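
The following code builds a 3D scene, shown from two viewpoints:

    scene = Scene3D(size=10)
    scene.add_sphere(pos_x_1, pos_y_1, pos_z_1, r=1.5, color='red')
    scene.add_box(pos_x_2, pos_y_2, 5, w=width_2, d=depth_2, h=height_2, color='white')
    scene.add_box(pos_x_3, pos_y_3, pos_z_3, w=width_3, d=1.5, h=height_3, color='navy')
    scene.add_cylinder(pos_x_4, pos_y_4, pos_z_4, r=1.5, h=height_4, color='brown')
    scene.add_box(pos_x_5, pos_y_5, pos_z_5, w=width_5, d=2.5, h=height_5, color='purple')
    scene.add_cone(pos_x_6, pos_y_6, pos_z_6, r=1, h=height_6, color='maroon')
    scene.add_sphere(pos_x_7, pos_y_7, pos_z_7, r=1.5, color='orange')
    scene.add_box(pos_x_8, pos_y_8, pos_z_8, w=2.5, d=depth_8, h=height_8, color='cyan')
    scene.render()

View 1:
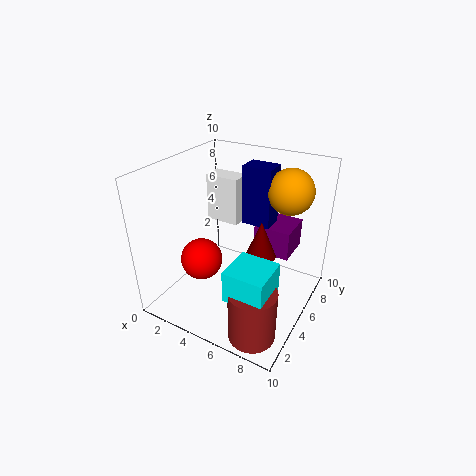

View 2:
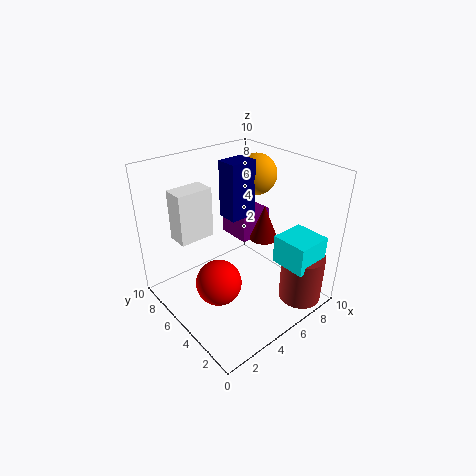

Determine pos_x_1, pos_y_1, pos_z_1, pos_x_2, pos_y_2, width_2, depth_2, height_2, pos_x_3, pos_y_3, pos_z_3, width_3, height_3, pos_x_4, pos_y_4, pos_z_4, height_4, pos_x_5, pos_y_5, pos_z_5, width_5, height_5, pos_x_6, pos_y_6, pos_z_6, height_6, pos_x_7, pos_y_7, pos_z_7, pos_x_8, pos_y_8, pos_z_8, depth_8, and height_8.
pos_x_1 = 2.5; pos_y_1 = 4; pos_z_1 = 3; pos_x_2 = 1.5; pos_y_2 = 6.5; width_2 = 2.5; depth_2 = 1.5; height_2 = 3.5; pos_x_3 = 5; pos_y_3 = 5.5; pos_z_3 = 6; width_3 = 2; height_3 = 4; pos_x_4 = 8; pos_y_4 = 1.5; pos_z_4 = 0.5; height_4 = 3.5; pos_x_5 = 6; pos_y_5 = 5.5; pos_z_5 = 4; width_5 = 2.5; height_5 = 2; pos_x_6 = 7; pos_y_6 = 4.5; pos_z_6 = 4.5; height_6 = 2.5; pos_x_7 = 8; pos_y_7 = 6.5; pos_z_7 = 8.5; pos_x_8 = 6.5; pos_y_8 = 0.5; pos_z_8 = 3.5; depth_8 = 2.5; height_8 = 2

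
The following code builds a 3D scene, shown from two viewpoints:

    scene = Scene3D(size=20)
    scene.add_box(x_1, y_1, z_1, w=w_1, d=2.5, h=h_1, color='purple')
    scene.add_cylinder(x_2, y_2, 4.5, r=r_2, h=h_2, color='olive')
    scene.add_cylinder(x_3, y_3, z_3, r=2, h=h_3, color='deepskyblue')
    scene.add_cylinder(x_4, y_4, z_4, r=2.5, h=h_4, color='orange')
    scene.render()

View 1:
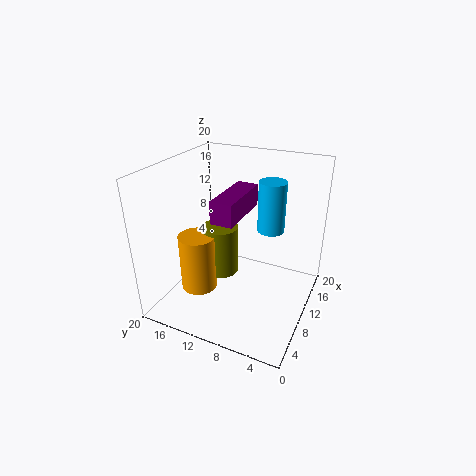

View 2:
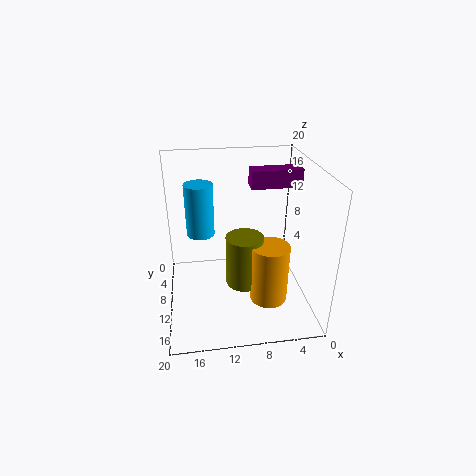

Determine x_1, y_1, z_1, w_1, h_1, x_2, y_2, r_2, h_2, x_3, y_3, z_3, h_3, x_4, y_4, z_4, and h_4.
x_1 = 1; y_1 = 6.5; z_1 = 16.5; w_1 = 7; h_1 = 2.5; x_2 = 9.5; y_2 = 12.5; r_2 = 2.5; h_2 = 7; x_3 = 15; y_3 = 7; z_3 = 9.5; h_3 = 7.5; x_4 = 6.5; y_4 = 14.5; z_4 = 3; h_4 = 8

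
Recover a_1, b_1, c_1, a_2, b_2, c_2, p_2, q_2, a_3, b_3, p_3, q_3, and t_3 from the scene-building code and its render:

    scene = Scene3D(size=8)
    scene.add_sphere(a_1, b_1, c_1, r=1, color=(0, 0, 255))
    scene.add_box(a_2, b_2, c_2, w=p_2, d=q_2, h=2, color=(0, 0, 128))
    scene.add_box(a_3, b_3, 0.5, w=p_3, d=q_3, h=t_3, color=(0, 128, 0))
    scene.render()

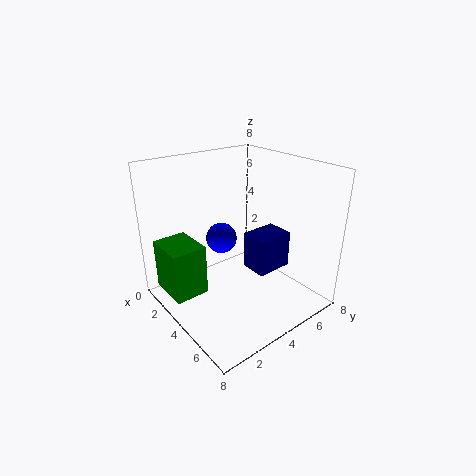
a_1 = 1, b_1 = 5, c_1 = 2.5, a_2 = 4.5, b_2 = 4, c_2 = 2.5, p_2 = 1.5, q_2 = 2, a_3 = 0.5, b_3 = 0.5, p_3 = 2.5, q_3 = 2, t_3 = 3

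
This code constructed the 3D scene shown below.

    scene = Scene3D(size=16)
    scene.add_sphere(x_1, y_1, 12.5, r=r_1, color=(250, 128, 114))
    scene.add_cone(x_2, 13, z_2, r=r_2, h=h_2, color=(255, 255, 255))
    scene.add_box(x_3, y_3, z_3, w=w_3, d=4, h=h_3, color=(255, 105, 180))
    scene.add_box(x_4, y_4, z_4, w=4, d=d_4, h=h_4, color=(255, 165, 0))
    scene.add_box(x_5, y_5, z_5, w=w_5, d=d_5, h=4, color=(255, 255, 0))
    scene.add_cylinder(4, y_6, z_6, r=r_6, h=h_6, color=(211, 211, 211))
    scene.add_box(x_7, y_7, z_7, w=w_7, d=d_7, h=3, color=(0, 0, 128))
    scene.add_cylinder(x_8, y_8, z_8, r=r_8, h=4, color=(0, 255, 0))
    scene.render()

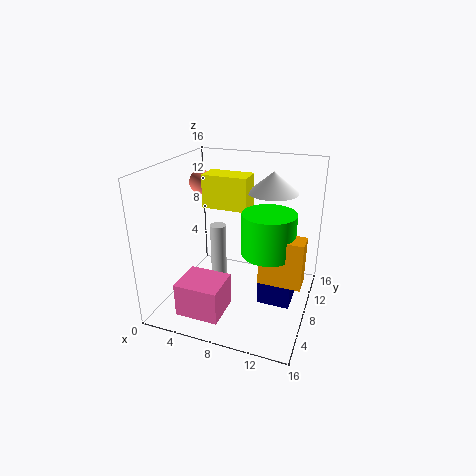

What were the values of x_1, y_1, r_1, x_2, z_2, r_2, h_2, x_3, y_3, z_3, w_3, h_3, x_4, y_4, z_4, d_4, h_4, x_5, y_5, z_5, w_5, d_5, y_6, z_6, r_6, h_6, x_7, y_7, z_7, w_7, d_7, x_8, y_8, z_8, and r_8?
x_1 = 1.5; y_1 = 12.5; r_1 = 1.5; x_2 = 10.5; z_2 = 12; r_2 = 3; h_2 = 2.5; x_3 = 4; y_3 = 0.5; z_3 = 2; w_3 = 4.5; h_3 = 3.5; x_4 = 12; y_4 = 2.5; z_4 = 6.5; d_4 = 2; h_4 = 4.5; x_5 = 2.5; y_5 = 10.5; z_5 = 10; w_5 = 5.5; d_5 = 3; y_6 = 11.5; z_6 = 0.5; r_6 = 1; h_6 = 7; x_7 = 11; y_7 = 6; z_7 = 1.5; w_7 = 3.5; d_7 = 4.5; x_8 = 12.5; y_8 = 4; z_8 = 9; r_8 = 2.5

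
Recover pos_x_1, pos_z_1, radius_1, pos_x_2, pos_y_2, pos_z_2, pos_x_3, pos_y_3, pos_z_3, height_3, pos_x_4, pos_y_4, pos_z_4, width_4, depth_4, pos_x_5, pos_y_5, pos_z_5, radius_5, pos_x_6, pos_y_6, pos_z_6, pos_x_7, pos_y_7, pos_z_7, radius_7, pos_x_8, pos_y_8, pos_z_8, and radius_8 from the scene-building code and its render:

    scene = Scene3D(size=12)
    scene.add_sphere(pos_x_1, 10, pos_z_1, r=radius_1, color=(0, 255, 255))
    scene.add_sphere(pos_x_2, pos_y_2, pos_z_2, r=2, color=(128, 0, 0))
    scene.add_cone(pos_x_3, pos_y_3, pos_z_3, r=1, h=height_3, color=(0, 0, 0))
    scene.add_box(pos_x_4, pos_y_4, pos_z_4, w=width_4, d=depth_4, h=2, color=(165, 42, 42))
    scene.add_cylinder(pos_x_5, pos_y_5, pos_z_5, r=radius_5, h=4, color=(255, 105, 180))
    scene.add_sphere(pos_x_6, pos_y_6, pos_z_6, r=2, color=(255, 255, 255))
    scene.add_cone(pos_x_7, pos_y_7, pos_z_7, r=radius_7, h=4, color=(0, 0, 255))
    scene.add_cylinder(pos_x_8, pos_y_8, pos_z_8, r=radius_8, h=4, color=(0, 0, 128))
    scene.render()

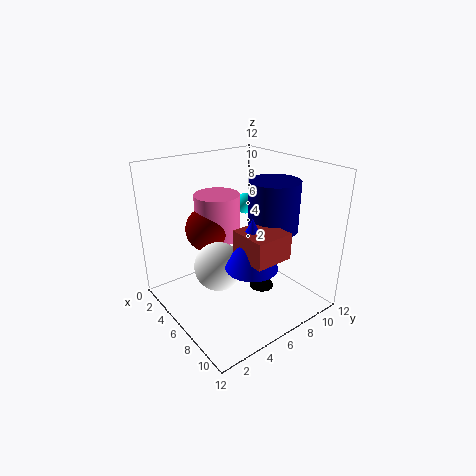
pos_x_1 = 2
pos_z_1 = 7
radius_1 = 1
pos_x_2 = 3
pos_y_2 = 5
pos_z_2 = 6
pos_x_3 = 8
pos_y_3 = 7
pos_z_3 = 2
height_3 = 2
pos_x_4 = 8
pos_y_4 = 4
pos_z_4 = 6
width_4 = 3
depth_4 = 3
pos_x_5 = 3
pos_y_5 = 6
pos_z_5 = 5
radius_5 = 2
pos_x_6 = 6
pos_y_6 = 4
pos_z_6 = 4
pos_x_7 = 9
pos_y_7 = 5
pos_z_7 = 5
radius_7 = 2
pos_x_8 = 8
pos_y_8 = 8
pos_z_8 = 7
radius_8 = 2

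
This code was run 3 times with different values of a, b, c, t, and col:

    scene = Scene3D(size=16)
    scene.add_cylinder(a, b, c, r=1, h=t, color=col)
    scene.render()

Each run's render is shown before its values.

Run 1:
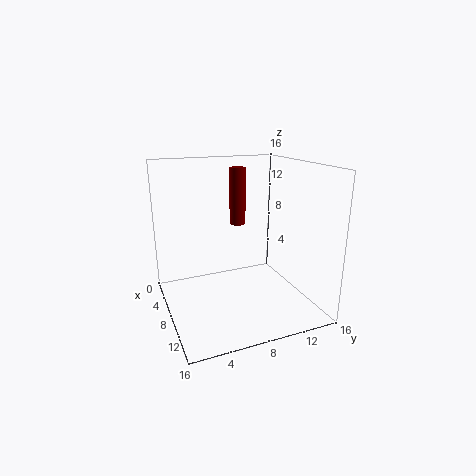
a = 3
b = 10
c = 8
t = 7
col = 'maroon'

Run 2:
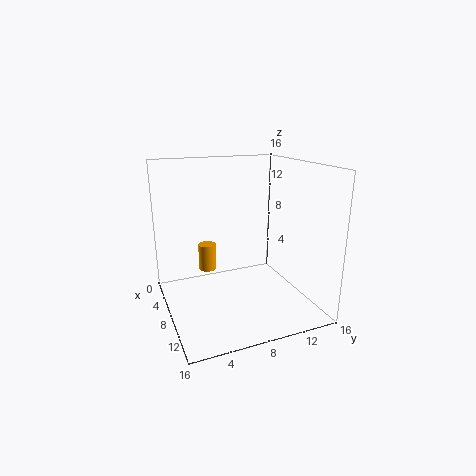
a = 6
b = 5
c = 4
t = 3
col = 'orange'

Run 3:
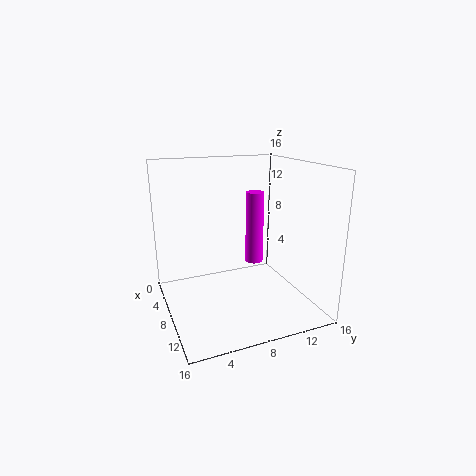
a = 8
b = 10
c = 5
t = 8
col = 'magenta'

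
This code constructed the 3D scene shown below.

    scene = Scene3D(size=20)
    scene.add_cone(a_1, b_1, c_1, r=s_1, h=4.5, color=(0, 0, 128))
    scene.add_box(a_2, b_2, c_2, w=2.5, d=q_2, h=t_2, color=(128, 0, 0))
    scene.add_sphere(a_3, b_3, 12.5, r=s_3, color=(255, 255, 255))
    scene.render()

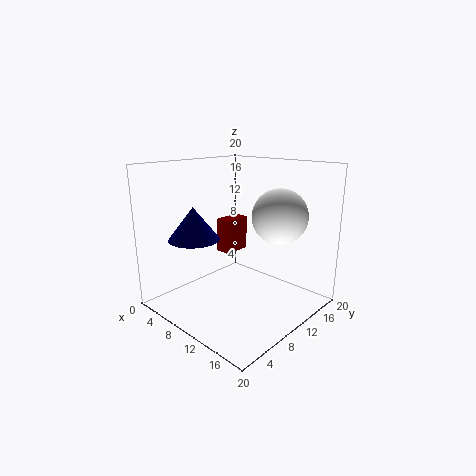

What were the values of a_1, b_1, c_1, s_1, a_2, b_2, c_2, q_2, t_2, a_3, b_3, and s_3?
a_1 = 6, b_1 = 5.5, c_1 = 10, s_1 = 3.5, a_2 = 2, b_2 = 13.5, c_2 = 5, q_2 = 4.5, t_2 = 5.5, a_3 = 13, b_3 = 15.5, s_3 = 4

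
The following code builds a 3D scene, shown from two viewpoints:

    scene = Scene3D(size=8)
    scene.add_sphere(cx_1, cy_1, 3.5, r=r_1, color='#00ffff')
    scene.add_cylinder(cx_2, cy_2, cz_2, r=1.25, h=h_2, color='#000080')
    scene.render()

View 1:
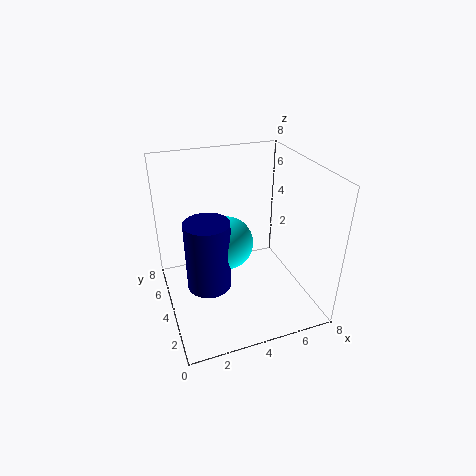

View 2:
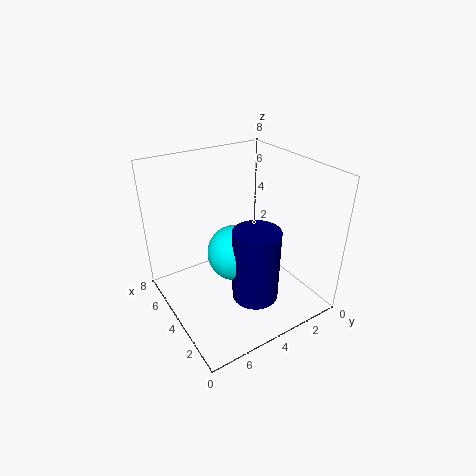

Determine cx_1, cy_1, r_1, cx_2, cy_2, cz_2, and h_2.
cx_1 = 3.5, cy_1 = 4.5, r_1 = 1.5, cx_2 = 2.25, cy_2 = 4, cz_2 = 1.25, h_2 = 4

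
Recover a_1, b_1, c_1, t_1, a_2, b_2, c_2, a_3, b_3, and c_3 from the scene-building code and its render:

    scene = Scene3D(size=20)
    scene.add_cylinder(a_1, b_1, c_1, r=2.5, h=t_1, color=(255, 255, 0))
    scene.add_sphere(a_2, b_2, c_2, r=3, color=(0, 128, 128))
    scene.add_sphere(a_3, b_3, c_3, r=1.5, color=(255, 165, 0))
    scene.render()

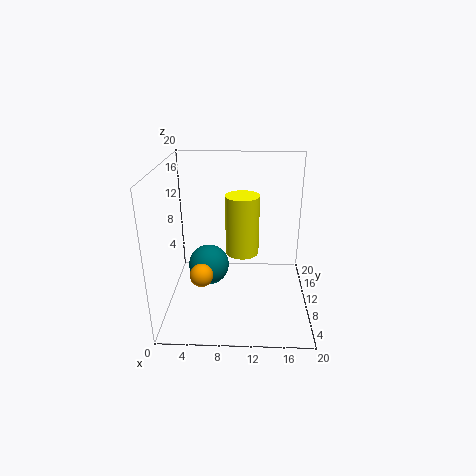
a_1 = 10.5; b_1 = 13.5; c_1 = 6; t_1 = 9; a_2 = 5.5; b_2 = 12; c_2 = 4.5; a_3 = 5.5; b_3 = 5; c_3 = 7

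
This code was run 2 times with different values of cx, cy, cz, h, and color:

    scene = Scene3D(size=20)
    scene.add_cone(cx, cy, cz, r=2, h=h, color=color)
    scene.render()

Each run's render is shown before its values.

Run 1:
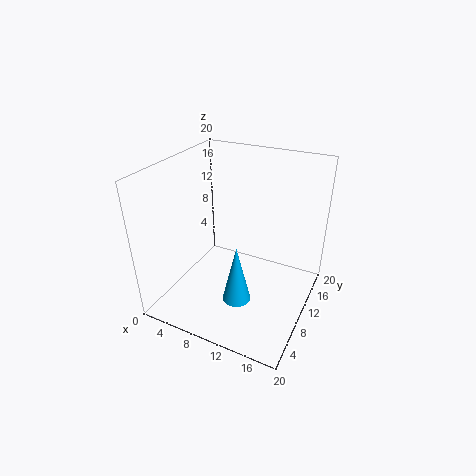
cx = 11, cy = 7.5, cz = 1.5, h = 8.5, color = 'deepskyblue'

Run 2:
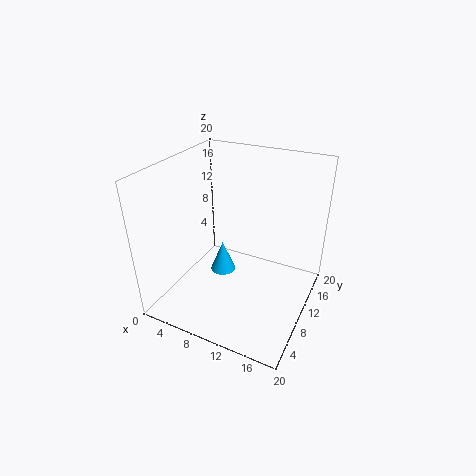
cx = 5.5, cy = 13.5, cz = 1, h = 5, color = 'deepskyblue'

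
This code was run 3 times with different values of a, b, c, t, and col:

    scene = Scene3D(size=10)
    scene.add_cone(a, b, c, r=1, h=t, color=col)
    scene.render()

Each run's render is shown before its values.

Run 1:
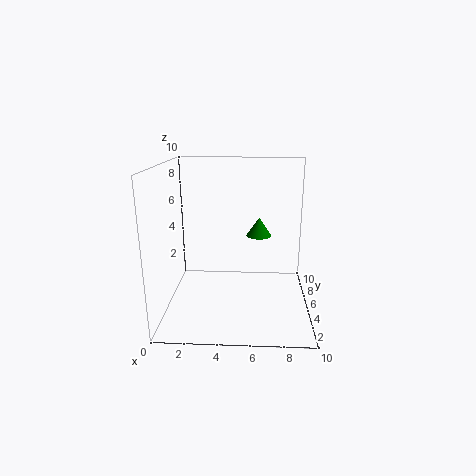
a = 6.5
b = 8.5
c = 4
t = 1.5
col = 'green'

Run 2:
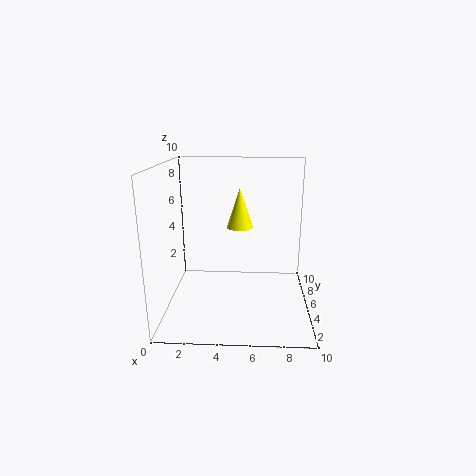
a = 5
b = 7.5
c = 5
t = 3
col = 'yellow'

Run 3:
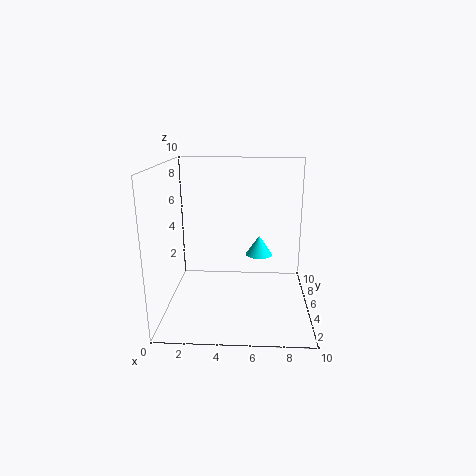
a = 6.5
b = 7
c = 3
t = 1.5
col = 'cyan'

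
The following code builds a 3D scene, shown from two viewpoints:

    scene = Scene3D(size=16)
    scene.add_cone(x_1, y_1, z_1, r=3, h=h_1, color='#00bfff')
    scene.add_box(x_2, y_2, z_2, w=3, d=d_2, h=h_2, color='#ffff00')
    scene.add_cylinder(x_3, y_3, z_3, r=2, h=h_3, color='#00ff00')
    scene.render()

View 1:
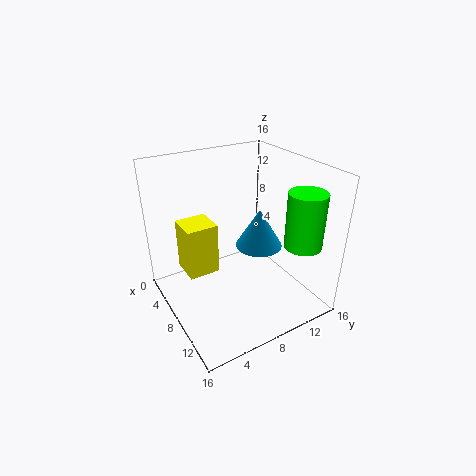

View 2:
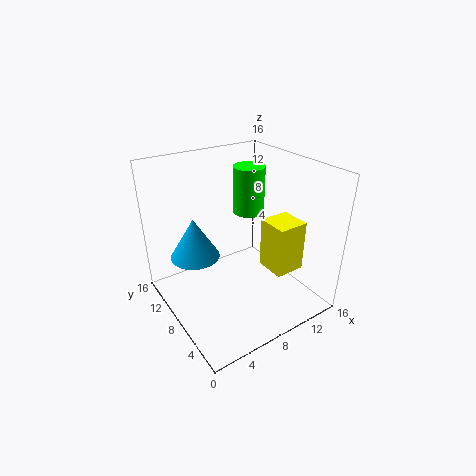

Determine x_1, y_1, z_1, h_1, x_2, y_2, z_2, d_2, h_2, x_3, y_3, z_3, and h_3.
x_1 = 5
y_1 = 13
z_1 = 4
h_1 = 5
x_2 = 8
y_2 = 1
z_2 = 7
d_2 = 3
h_2 = 5
x_3 = 13
y_3 = 13
z_3 = 8
h_3 = 6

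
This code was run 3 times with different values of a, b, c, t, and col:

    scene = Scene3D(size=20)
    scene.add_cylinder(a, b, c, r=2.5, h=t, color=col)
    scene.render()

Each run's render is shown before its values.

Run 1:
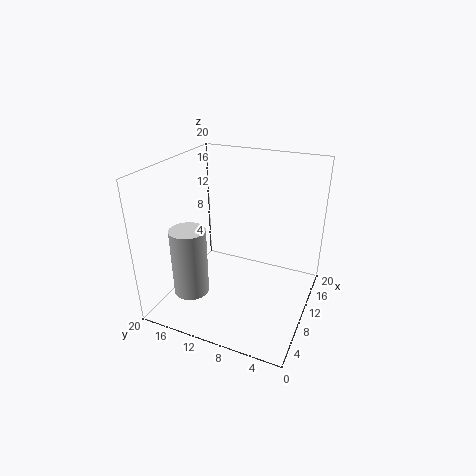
a = 6.25; b = 15.75; c = 2; t = 9.75; col = 'lightgray'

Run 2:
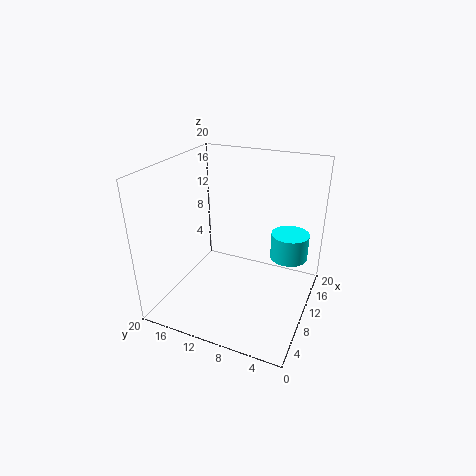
a = 11.25; b = 3; c = 8; t = 3.5; col = 'cyan'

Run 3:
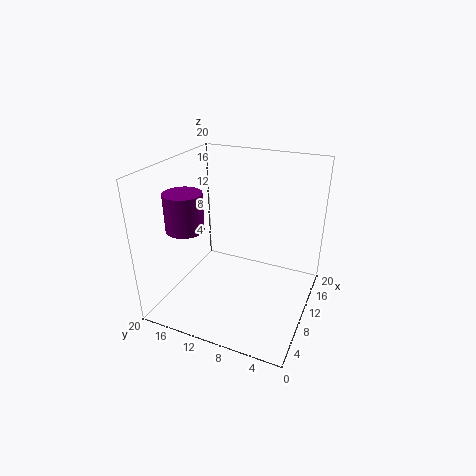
a = 5.5; b = 15.5; c = 12.25; t = 5; col = 'purple'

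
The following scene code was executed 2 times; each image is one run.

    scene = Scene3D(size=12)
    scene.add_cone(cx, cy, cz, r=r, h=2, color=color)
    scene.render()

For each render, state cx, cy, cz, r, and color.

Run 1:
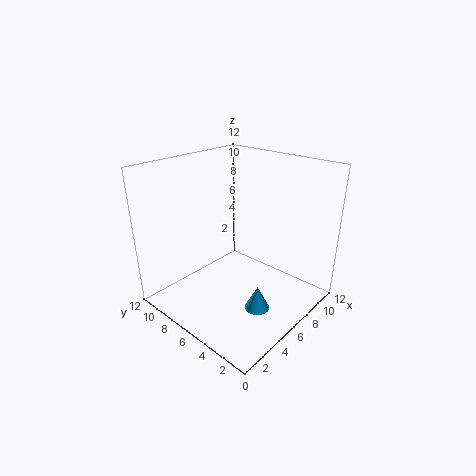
cx = 5; cy = 3; cz = 1; r = 1; color = 'deepskyblue'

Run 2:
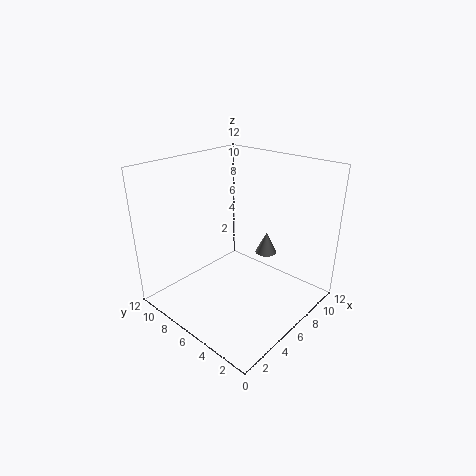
cx = 10; cy = 6; cz = 3; r = 1; color = 'gray'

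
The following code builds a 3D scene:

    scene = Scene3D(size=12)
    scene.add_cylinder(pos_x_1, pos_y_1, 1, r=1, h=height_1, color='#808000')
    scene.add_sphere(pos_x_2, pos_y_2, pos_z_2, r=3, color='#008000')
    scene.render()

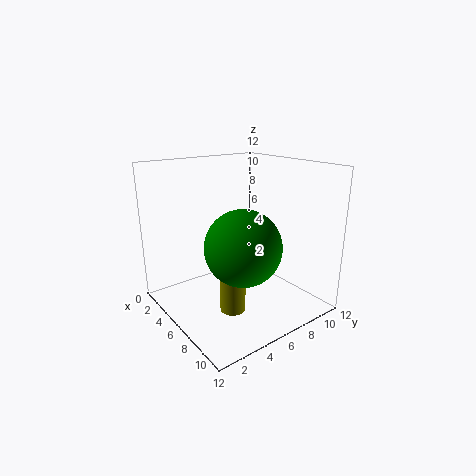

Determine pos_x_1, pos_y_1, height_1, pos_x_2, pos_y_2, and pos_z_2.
pos_x_1 = 8
pos_y_1 = 4
height_1 = 5
pos_x_2 = 8
pos_y_2 = 5
pos_z_2 = 6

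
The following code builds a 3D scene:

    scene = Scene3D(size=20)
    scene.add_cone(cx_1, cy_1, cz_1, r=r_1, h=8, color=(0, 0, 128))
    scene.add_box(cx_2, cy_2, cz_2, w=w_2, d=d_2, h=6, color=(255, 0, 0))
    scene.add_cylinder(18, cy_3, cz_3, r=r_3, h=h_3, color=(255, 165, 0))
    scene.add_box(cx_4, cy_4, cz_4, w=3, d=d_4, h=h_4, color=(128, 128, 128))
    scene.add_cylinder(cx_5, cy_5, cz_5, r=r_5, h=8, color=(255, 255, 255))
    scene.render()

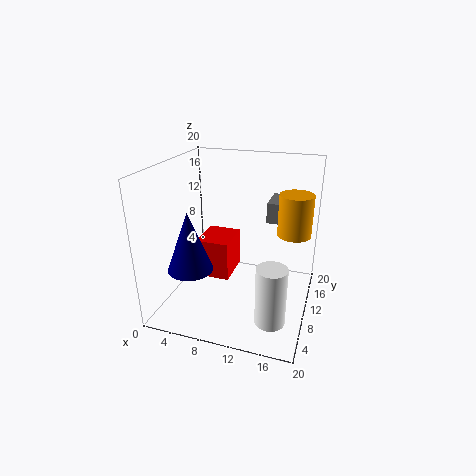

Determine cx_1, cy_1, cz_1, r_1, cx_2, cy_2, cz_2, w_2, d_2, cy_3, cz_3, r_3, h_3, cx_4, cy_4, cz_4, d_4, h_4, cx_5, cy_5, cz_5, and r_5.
cx_1 = 5; cy_1 = 5; cz_1 = 7; r_1 = 3; cx_2 = 3; cy_2 = 11; cz_2 = 2; w_2 = 5; d_2 = 6; cy_3 = 7; cz_3 = 13; r_3 = 2; h_3 = 5; cx_4 = 13; cy_4 = 14; cz_4 = 11; d_4 = 5; h_4 = 3; cx_5 = 16; cy_5 = 5; cz_5 = 1; r_5 = 2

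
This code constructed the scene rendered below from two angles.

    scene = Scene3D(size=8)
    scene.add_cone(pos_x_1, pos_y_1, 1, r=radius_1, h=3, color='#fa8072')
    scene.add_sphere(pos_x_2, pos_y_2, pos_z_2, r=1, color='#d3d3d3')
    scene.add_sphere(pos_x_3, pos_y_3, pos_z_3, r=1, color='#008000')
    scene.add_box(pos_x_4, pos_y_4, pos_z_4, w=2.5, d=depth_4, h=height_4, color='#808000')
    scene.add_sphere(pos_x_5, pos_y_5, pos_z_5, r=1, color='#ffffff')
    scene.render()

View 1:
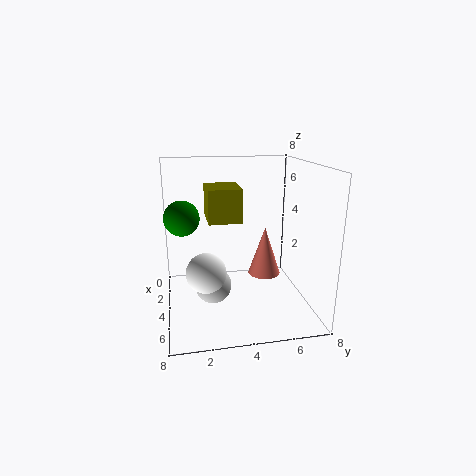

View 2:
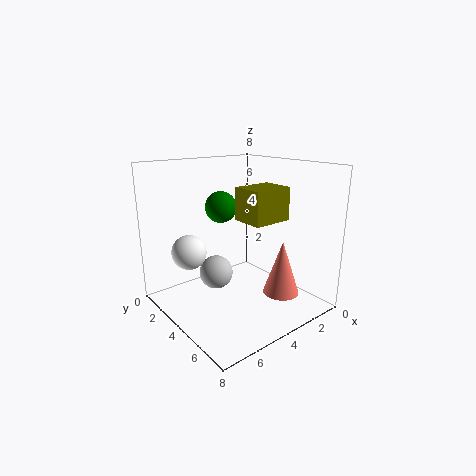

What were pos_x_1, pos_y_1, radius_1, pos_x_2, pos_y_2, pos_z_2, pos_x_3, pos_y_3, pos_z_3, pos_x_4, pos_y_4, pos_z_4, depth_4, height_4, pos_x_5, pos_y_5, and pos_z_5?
pos_x_1 = 2.5
pos_y_1 = 6
radius_1 = 1
pos_x_2 = 4.5
pos_y_2 = 2.5
pos_z_2 = 1.5
pos_x_3 = 3
pos_y_3 = 1
pos_z_3 = 5
pos_x_4 = 0.5
pos_y_4 = 2.5
pos_z_4 = 4.5
depth_4 = 2
height_4 = 2
pos_x_5 = 6
pos_y_5 = 2
pos_z_5 = 3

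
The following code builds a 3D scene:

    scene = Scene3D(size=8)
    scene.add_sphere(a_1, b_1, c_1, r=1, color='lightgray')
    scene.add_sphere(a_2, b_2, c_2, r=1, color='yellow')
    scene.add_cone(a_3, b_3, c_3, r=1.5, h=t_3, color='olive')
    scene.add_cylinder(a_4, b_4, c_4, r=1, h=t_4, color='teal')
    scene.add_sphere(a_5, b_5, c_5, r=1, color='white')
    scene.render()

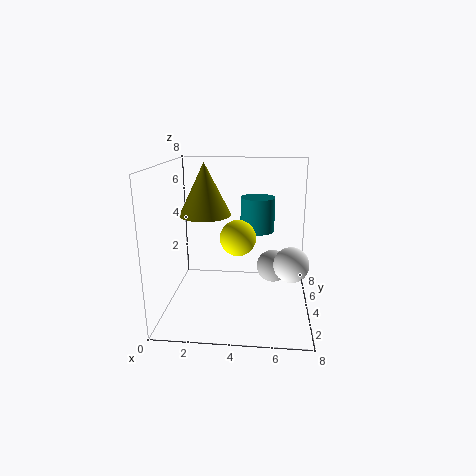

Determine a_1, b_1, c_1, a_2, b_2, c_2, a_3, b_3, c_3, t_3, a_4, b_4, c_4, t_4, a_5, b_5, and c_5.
a_1 = 6; b_1 = 6; c_1 = 1.5; a_2 = 4; b_2 = 4; c_2 = 4; a_3 = 2; b_3 = 5; c_3 = 5; t_3 = 3; a_4 = 5; b_4 = 5.5; c_4 = 4; t_4 = 2; a_5 = 7; b_5 = 4; c_5 = 2.5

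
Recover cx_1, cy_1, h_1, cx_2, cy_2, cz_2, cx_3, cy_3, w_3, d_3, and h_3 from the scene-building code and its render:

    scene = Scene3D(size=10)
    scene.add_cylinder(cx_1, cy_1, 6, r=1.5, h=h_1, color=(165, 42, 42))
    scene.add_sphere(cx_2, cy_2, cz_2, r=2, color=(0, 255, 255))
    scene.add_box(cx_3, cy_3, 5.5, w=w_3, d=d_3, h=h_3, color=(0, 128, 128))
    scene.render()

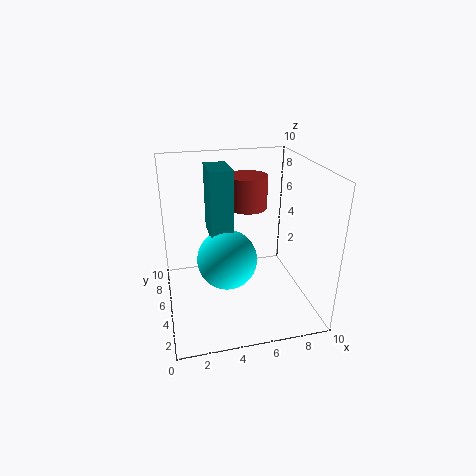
cx_1 = 6.5; cy_1 = 8; h_1 = 2.5; cx_2 = 4; cy_2 = 4; cz_2 = 4; cx_3 = 3; cy_3 = 4; w_3 = 1.5; d_3 = 2.5; h_3 = 4.5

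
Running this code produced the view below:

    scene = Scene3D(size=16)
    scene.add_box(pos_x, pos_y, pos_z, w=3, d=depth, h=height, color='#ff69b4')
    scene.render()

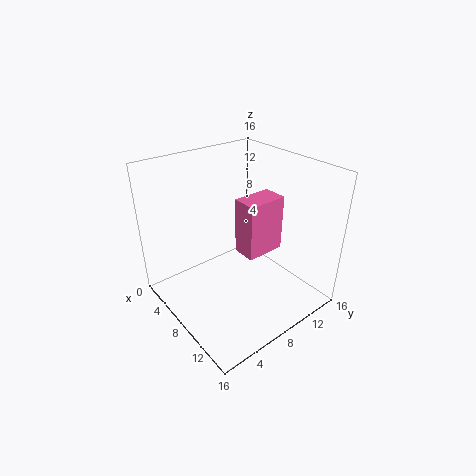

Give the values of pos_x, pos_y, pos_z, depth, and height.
pos_x = 5; pos_y = 10; pos_z = 4; depth = 5; height = 7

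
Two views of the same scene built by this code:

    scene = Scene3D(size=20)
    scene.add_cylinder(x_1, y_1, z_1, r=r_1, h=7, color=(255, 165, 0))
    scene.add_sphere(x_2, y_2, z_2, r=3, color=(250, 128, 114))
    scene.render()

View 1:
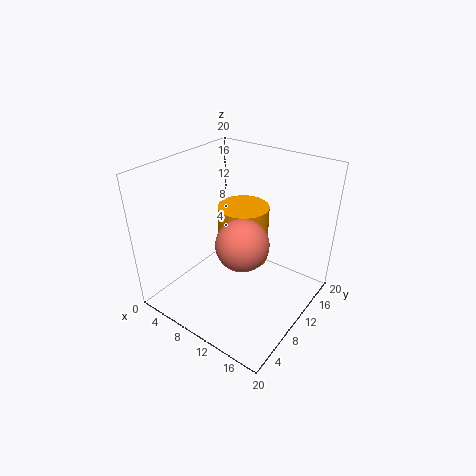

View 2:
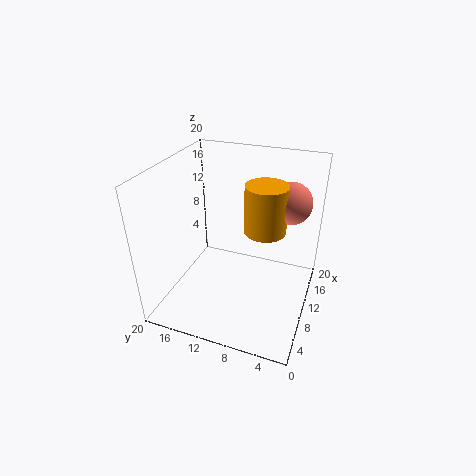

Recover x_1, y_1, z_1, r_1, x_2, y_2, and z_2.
x_1 = 13; y_1 = 7; z_1 = 10; r_1 = 3; x_2 = 15; y_2 = 4; z_2 = 14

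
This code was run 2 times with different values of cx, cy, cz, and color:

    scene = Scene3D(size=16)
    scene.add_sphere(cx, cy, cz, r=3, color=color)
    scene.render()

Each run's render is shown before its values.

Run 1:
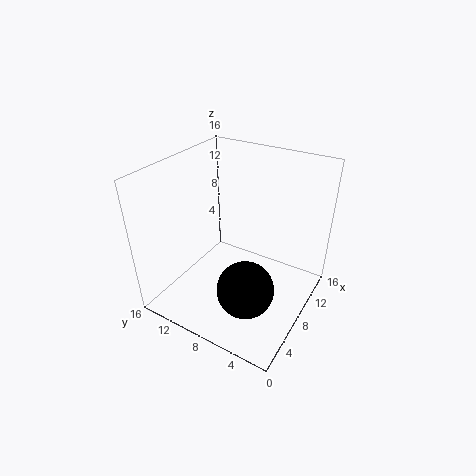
cx = 4.5; cy = 5; cz = 4.5; color = 'black'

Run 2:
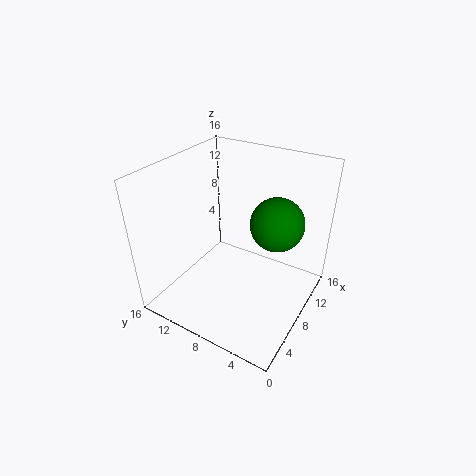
cx = 10.5; cy = 4.5; cz = 9.5; color = 'green'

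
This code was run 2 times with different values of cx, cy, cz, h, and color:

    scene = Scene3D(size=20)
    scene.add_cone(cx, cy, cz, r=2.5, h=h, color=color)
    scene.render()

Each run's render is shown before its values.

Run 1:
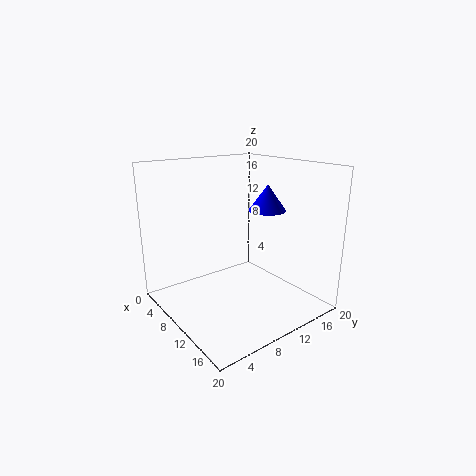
cx = 12.5
cy = 13
cz = 14
h = 3.5
color = 'blue'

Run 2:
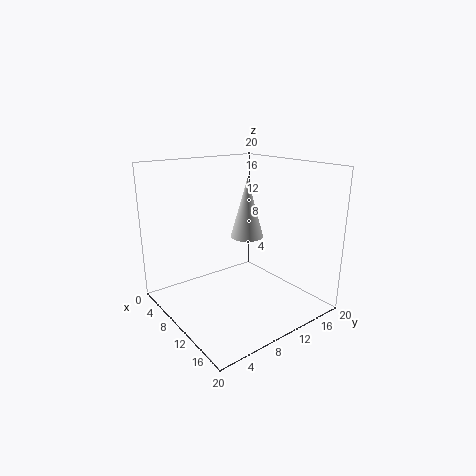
cx = 7
cy = 14
cz = 8.5
h = 9
color = 'lightgray'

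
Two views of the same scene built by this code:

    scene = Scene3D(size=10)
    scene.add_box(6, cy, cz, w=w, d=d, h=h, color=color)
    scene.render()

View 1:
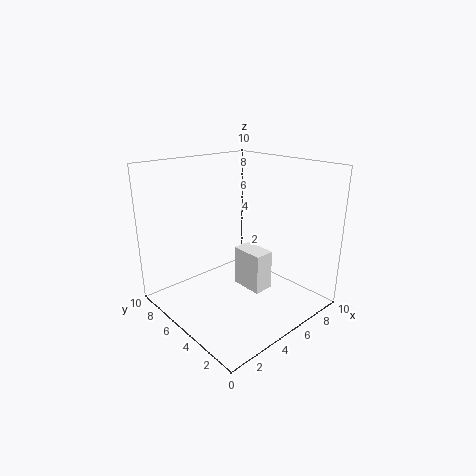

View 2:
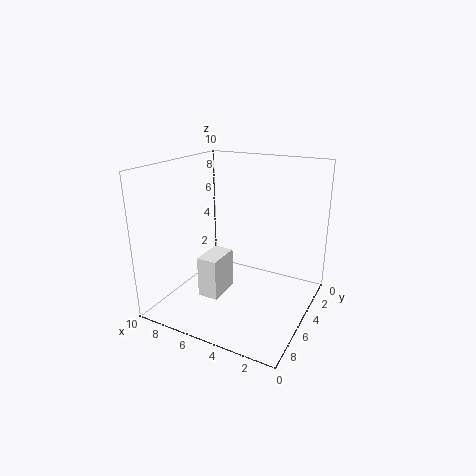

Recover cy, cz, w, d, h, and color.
cy = 4
cz = 0.5
w = 1.5
d = 2.5
h = 3
color = 'white'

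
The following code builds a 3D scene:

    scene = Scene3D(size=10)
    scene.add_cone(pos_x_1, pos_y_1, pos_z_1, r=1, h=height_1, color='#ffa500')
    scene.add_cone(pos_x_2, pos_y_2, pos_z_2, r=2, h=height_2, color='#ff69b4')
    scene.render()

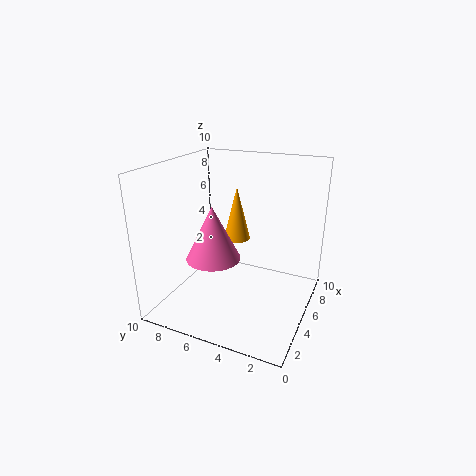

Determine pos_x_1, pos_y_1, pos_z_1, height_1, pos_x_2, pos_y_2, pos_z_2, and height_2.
pos_x_1 = 7
pos_y_1 = 6
pos_z_1 = 4
height_1 = 4
pos_x_2 = 5
pos_y_2 = 7
pos_z_2 = 3
height_2 = 4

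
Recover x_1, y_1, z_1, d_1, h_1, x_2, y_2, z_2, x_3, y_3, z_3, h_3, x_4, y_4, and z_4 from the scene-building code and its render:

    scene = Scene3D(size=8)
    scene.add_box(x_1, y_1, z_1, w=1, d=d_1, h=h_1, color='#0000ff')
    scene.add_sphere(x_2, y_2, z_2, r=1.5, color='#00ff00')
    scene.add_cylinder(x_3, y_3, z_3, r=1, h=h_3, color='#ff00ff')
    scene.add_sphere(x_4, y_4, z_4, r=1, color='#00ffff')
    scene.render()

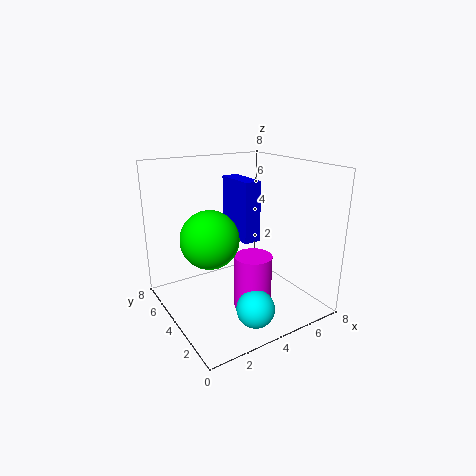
x_1 = 4.5; y_1 = 4; z_1 = 3.5; d_1 = 2.5; h_1 = 3.5; x_2 = 2; y_2 = 3.5; z_2 = 4.5; x_3 = 4; y_3 = 2.5; z_3 = 0.5; h_3 = 3; x_4 = 3.5; y_4 = 1.5; z_4 = 1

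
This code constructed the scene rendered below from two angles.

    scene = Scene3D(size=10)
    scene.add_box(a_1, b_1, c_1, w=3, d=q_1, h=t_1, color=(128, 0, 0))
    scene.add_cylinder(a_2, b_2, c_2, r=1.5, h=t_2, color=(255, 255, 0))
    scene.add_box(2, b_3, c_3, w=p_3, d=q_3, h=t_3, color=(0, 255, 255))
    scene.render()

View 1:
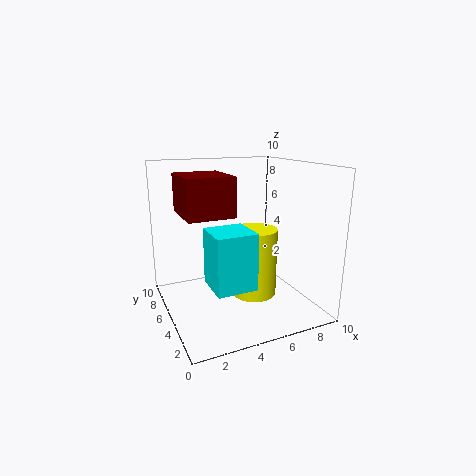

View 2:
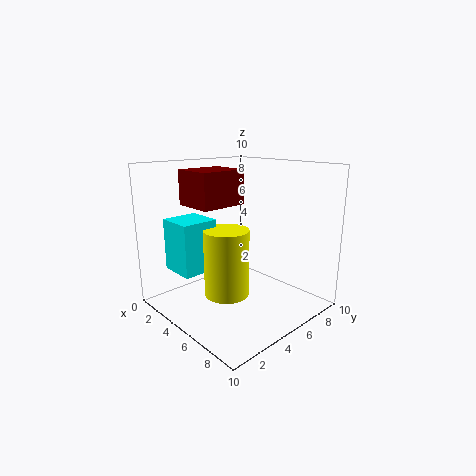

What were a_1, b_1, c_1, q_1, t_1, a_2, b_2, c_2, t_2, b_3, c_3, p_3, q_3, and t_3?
a_1 = 1; b_1 = 3; c_1 = 7; q_1 = 3.5; t_1 = 2.5; a_2 = 5.5; b_2 = 3.5; c_2 = 1.5; t_2 = 4.5; b_3 = 1; c_3 = 3; p_3 = 2.5; q_3 = 2.5; t_3 = 3.5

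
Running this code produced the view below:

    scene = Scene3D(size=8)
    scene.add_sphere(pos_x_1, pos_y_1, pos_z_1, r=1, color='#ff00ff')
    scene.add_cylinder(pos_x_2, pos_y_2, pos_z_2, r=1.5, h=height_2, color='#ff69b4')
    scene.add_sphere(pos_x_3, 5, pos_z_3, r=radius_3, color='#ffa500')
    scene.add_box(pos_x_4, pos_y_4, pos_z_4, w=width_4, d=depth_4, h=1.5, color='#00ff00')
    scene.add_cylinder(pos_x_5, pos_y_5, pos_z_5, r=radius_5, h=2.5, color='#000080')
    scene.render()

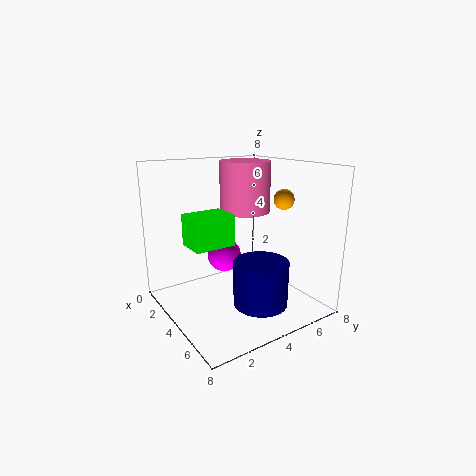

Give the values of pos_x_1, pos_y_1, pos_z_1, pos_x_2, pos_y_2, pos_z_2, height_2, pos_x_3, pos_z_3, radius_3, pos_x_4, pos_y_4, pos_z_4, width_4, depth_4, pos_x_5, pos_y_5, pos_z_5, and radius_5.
pos_x_1 = 2.5; pos_y_1 = 4; pos_z_1 = 2.5; pos_x_2 = 2.5; pos_y_2 = 5.5; pos_z_2 = 5; height_2 = 3; pos_x_3 = 6.5; pos_z_3 = 6.5; radius_3 = 0.5; pos_x_4 = 4.5; pos_y_4 = 0.5; pos_z_4 = 4.5; width_4 = 1.5; depth_4 = 2; pos_x_5 = 5.5; pos_y_5 = 4.5; pos_z_5 = 0.5; radius_5 = 1.5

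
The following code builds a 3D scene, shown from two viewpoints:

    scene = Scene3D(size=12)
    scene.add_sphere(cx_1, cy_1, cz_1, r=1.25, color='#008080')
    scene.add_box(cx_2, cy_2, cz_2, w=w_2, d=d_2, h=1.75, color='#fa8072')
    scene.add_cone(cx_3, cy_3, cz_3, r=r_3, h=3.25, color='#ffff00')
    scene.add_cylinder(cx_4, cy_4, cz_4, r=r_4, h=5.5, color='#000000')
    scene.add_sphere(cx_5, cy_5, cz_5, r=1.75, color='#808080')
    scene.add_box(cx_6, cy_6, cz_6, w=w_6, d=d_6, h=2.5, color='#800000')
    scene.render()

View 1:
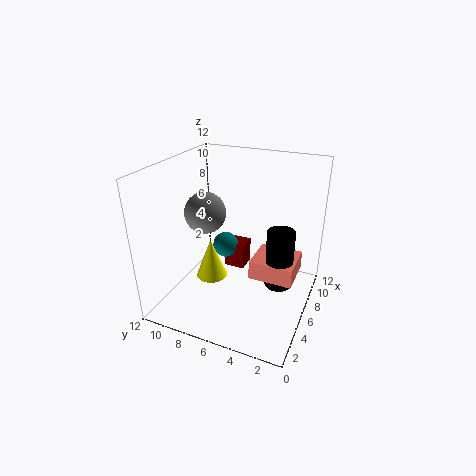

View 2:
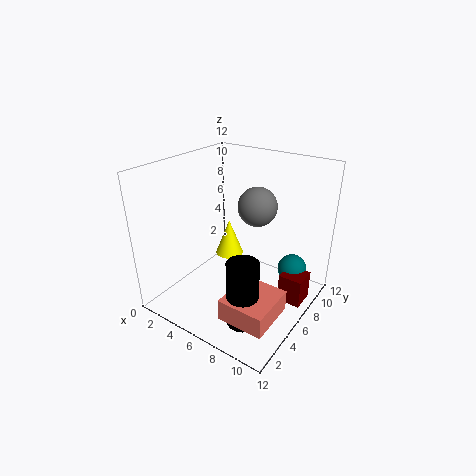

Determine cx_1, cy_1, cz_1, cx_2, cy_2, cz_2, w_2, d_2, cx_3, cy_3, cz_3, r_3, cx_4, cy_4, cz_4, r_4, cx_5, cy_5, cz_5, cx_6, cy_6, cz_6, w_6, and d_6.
cx_1 = 9.75, cy_1 = 9, cz_1 = 2.75, cx_2 = 7.25, cy_2 = 1.5, cz_2 = 1.25, w_2 = 3.75, d_2 = 4, cx_3 = 4, cy_3 = 7.5, cz_3 = 3.25, r_3 = 1.25, cx_4 = 8.5, cy_4 = 3, cz_4 = 0.5, r_4 = 1.25, cx_5 = 6, cy_5 = 9, cz_5 = 7.75, cx_6 = 9.5, cy_6 = 7, cz_6 = 0.5, w_6 = 2, d_6 = 2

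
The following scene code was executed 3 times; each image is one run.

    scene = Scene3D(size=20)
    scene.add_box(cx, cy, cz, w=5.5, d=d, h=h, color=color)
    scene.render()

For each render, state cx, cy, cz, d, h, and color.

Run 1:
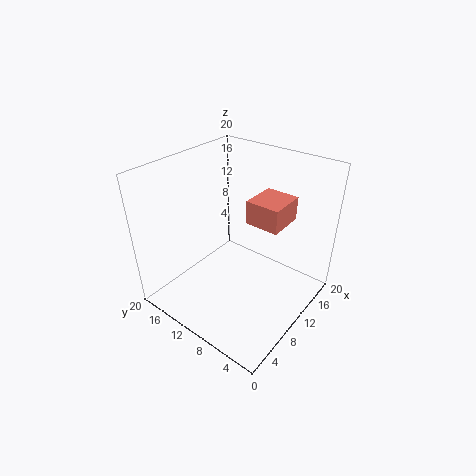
cx = 12.5, cy = 5.5, cz = 11, d = 5, h = 3.5, color = 'salmon'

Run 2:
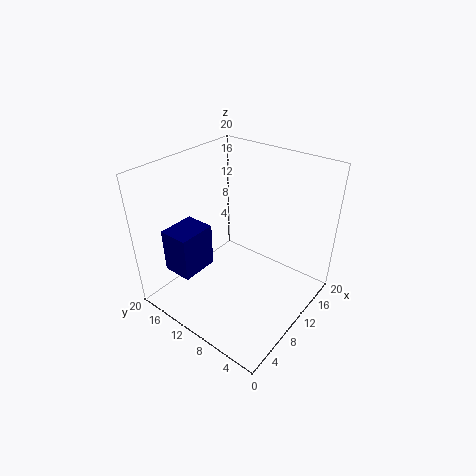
cx = 4, cy = 14.5, cz = 4, d = 4.5, h = 6.5, color = 'navy'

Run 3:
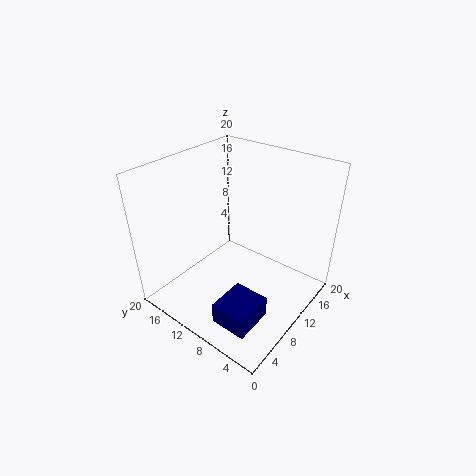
cx = 2.5, cy = 3.5, cz = 1, d = 5, h = 3, color = 'navy'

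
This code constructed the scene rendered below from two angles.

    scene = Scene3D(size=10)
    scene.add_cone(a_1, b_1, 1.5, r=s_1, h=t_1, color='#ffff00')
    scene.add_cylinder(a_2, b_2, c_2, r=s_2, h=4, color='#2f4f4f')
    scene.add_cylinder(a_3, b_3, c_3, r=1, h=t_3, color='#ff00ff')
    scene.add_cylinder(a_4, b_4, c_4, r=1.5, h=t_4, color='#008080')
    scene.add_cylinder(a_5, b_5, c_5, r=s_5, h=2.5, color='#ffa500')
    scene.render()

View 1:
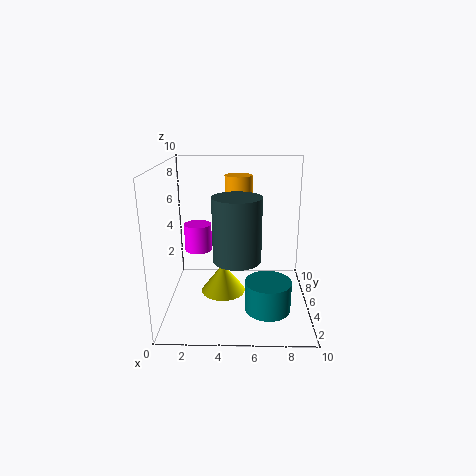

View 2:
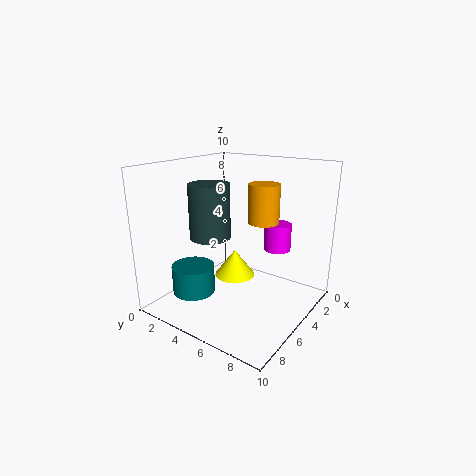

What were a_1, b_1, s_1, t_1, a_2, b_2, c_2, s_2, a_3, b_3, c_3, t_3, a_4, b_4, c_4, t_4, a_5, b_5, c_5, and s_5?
a_1 = 4
b_1 = 4
s_1 = 1.5
t_1 = 2
a_2 = 5
b_2 = 2.5
c_2 = 4.5
s_2 = 1.5
a_3 = 2
b_3 = 6.5
c_3 = 3.5
t_3 = 2
a_4 = 7
b_4 = 2.5
c_4 = 1
t_4 = 2
a_5 = 5
b_5 = 7
c_5 = 6.5
s_5 = 1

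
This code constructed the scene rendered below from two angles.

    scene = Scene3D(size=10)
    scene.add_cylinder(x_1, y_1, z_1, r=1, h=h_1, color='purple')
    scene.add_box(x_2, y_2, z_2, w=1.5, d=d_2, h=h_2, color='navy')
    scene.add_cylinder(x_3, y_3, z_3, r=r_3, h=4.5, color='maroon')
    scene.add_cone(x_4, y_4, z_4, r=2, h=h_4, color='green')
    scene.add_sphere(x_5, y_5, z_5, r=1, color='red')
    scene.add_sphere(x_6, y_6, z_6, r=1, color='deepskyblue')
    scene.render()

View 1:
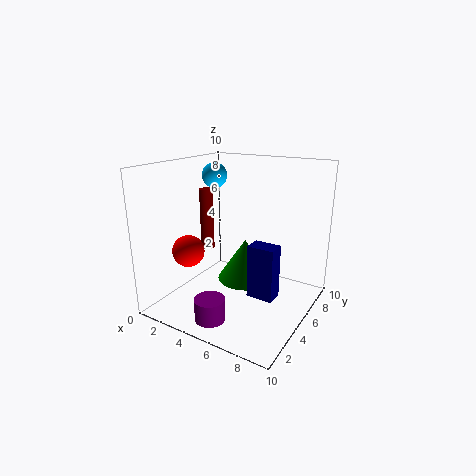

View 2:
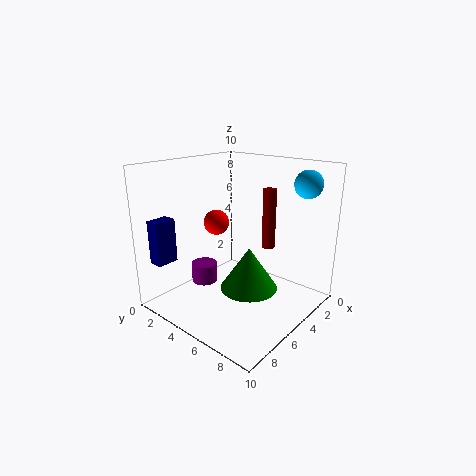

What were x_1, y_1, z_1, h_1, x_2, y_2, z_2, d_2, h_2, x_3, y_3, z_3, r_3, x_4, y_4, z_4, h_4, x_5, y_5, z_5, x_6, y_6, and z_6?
x_1 = 5
y_1 = 1.5
z_1 = 0.5
h_1 = 1.5
x_2 = 8
y_2 = 1
z_2 = 3.5
d_2 = 1
h_2 = 3
x_3 = 2
y_3 = 5.5
z_3 = 3.5
r_3 = 0.5
x_4 = 5
y_4 = 6
z_4 = 1.5
h_4 = 3
x_5 = 3.5
y_5 = 1.5
z_5 = 5
x_6 = 1
y_6 = 8
z_6 = 8.5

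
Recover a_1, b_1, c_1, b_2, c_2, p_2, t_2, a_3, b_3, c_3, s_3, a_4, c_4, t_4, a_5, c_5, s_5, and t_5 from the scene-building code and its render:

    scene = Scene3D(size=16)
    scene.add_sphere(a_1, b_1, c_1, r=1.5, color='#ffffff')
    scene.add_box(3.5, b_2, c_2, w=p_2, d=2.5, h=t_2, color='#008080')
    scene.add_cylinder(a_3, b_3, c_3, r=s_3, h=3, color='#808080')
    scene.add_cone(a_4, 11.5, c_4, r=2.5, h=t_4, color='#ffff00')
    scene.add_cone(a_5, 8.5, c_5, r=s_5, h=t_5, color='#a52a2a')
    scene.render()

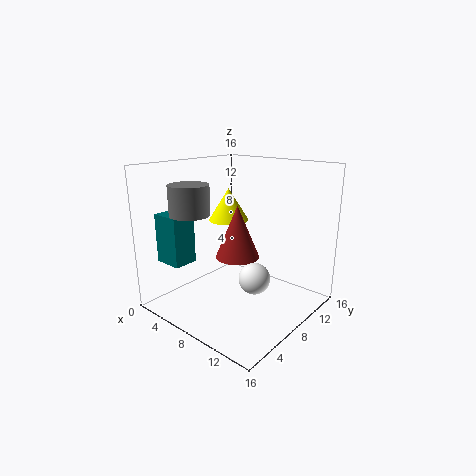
a_1 = 13, b_1 = 4.5, c_1 = 6, b_2 = 0.5, c_2 = 6.5, p_2 = 3, t_2 = 5, a_3 = 6.5, b_3 = 2.5, c_3 = 11.5, s_3 = 2, a_4 = 3.5, c_4 = 8.5, t_4 = 4, a_5 = 7.5, c_5 = 5.5, s_5 = 2.5, t_5 = 6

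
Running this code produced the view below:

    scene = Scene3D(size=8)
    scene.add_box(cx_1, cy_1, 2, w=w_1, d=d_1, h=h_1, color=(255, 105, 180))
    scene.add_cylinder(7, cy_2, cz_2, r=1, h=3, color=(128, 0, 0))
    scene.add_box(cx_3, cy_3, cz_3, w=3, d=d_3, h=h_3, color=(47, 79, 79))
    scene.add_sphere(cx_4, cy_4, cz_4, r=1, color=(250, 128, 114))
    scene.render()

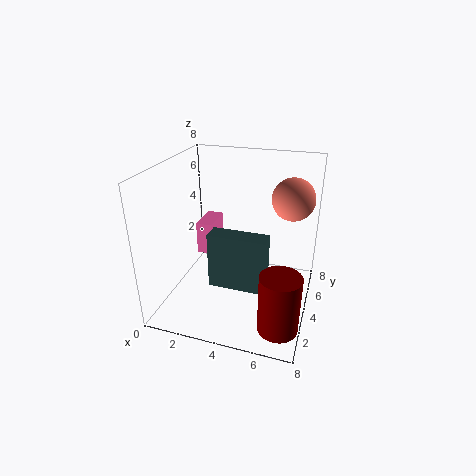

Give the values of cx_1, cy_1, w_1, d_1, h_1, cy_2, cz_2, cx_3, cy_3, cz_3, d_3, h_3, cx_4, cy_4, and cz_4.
cx_1 = 1, cy_1 = 5, w_1 = 1, d_1 = 2, h_1 = 2, cy_2 = 1, cz_2 = 1, cx_3 = 3, cy_3 = 2, cz_3 = 2, d_3 = 1, h_3 = 3, cx_4 = 7, cy_4 = 3, cz_4 = 7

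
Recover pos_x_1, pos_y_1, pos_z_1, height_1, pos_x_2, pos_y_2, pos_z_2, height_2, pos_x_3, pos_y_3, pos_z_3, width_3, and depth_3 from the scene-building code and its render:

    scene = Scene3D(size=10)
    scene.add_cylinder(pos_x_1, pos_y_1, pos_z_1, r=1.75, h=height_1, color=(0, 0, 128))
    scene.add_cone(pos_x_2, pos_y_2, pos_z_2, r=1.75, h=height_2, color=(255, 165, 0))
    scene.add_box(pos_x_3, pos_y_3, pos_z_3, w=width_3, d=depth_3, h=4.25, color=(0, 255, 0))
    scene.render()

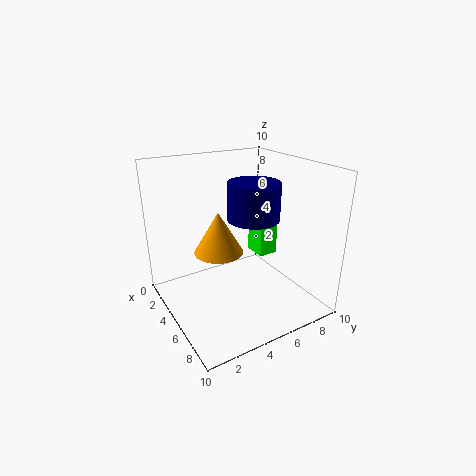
pos_x_1 = 5.75, pos_y_1 = 5.75, pos_z_1 = 6.5, height_1 = 2.5, pos_x_2 = 4, pos_y_2 = 4, pos_z_2 = 3.75, height_2 = 3, pos_x_3 = 2.5, pos_y_3 = 7.5, pos_z_3 = 2.5, width_3 = 1.75, depth_3 = 1.5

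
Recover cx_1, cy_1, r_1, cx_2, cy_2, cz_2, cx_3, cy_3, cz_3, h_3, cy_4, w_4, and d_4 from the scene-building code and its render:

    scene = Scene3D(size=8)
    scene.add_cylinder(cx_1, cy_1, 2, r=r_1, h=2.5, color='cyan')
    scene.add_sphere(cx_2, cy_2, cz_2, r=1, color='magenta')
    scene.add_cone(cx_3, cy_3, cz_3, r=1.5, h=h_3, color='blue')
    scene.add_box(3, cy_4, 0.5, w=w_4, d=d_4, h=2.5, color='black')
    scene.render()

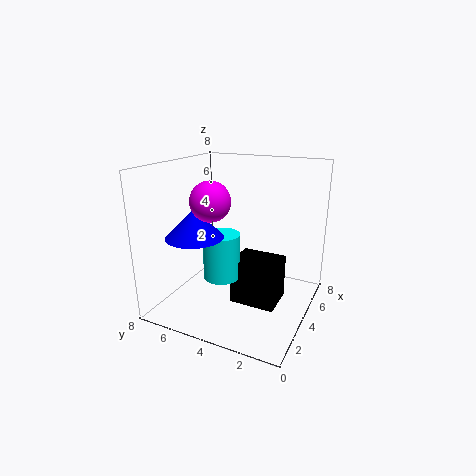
cx_1 = 3
cy_1 = 4.5
r_1 = 1
cx_2 = 2
cy_2 = 4.5
cz_2 = 6.5
cx_3 = 2
cy_3 = 5.5
cz_3 = 4.5
h_3 = 1.5
cy_4 = 1.5
w_4 = 2
d_4 = 2.5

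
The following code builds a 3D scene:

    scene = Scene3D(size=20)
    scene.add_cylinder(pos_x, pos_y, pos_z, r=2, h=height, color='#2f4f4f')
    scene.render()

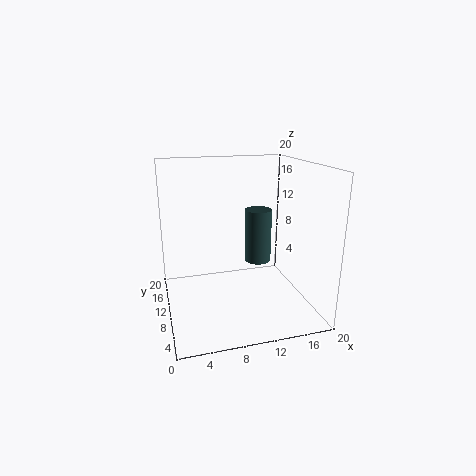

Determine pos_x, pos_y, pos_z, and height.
pos_x = 14, pos_y = 13, pos_z = 5, height = 8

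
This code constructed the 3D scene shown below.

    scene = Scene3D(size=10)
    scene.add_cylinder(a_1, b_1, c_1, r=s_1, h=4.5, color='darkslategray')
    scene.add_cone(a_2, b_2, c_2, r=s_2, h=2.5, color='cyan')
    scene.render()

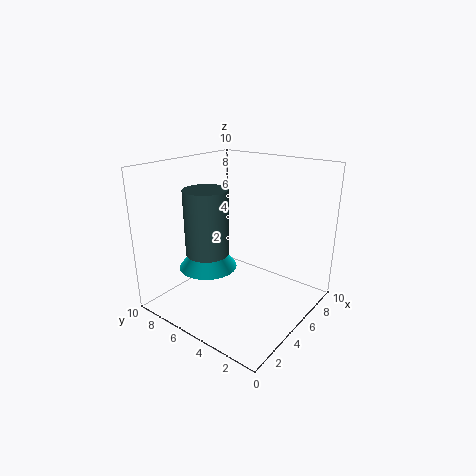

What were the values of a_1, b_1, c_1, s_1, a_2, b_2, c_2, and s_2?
a_1 = 3.5; b_1 = 6.5; c_1 = 4; s_1 = 1.5; a_2 = 3.5; b_2 = 6.5; c_2 = 3; s_2 = 2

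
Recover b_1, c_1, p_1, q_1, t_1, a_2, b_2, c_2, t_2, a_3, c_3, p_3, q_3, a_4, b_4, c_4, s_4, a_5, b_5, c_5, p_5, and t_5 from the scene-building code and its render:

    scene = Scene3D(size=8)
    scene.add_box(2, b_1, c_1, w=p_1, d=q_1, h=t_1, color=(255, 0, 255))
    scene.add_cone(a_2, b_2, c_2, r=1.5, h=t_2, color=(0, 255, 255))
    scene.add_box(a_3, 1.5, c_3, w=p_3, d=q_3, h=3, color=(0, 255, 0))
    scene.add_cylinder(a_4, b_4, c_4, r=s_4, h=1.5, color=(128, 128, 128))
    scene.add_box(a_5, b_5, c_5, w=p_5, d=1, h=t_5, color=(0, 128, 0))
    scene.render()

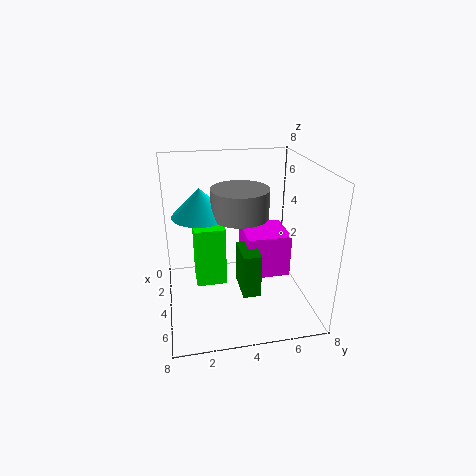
b_1 = 4.5; c_1 = 1.5; p_1 = 2.5; q_1 = 2.5; t_1 = 2.5; a_2 = 4; b_2 = 2; c_2 = 5.5; t_2 = 1.5; a_3 = 4.5; c_3 = 2.5; p_3 = 1.5; q_3 = 1.5; a_4 = 4.5; b_4 = 4; c_4 = 5.5; s_4 = 1.5; a_5 = 3.5; b_5 = 4; c_5 = 1; p_5 = 2; t_5 = 2.5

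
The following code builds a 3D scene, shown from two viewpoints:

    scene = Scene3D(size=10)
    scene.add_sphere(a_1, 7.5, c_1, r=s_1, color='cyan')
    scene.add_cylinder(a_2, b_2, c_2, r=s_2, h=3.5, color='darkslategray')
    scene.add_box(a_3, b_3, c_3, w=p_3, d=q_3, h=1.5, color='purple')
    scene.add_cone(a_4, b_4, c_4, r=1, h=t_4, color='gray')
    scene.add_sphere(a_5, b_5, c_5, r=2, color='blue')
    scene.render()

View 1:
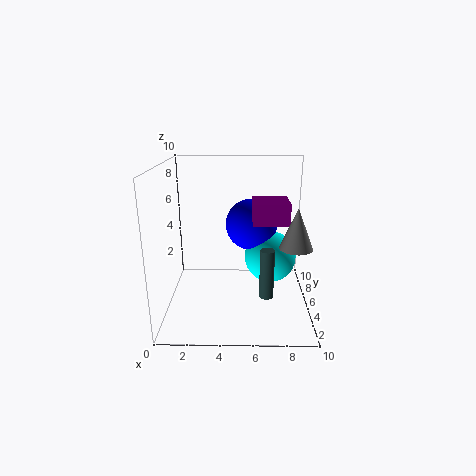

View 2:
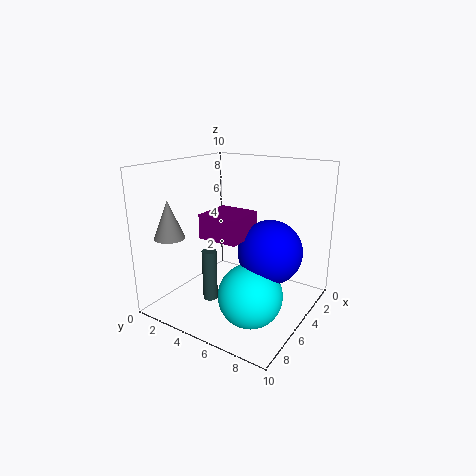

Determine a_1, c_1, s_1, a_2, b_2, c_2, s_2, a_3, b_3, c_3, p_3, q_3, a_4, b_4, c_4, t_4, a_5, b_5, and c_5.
a_1 = 7.5
c_1 = 2.5
s_1 = 2
a_2 = 7
b_2 = 4
c_2 = 1
s_2 = 0.5
a_3 = 6
b_3 = 4.5
c_3 = 6
p_3 = 2.5
q_3 = 2.5
a_4 = 8.5
b_4 = 2
c_4 = 5.5
t_4 = 2.5
a_5 = 6
b_5 = 8
c_5 = 5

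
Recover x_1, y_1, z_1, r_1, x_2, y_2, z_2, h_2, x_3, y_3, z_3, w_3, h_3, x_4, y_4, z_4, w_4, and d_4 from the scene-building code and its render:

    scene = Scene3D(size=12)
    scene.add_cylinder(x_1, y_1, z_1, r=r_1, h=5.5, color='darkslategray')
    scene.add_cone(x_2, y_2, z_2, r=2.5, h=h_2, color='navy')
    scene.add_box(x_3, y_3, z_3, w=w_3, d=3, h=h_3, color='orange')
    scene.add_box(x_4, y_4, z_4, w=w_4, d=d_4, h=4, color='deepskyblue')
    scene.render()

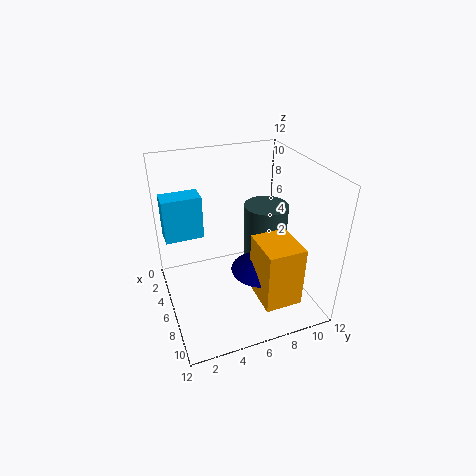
x_1 = 4, y_1 = 9.5, z_1 = 2, r_1 = 2, x_2 = 7.5, y_2 = 7.5, z_2 = 3.5, h_2 = 2, x_3 = 7.5, y_3 = 6.5, z_3 = 2, w_3 = 3.5, h_3 = 5, x_4 = 0.5, y_4 = 0.5, z_4 = 4.5, w_4 = 2, d_4 = 3.5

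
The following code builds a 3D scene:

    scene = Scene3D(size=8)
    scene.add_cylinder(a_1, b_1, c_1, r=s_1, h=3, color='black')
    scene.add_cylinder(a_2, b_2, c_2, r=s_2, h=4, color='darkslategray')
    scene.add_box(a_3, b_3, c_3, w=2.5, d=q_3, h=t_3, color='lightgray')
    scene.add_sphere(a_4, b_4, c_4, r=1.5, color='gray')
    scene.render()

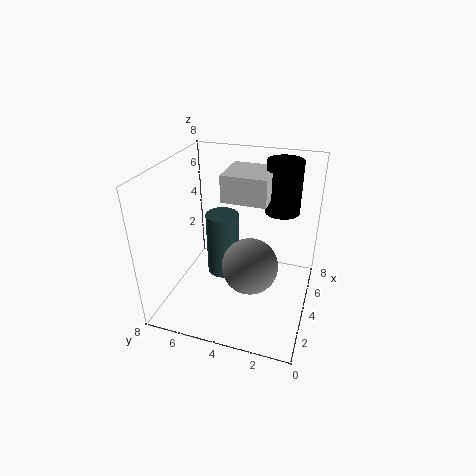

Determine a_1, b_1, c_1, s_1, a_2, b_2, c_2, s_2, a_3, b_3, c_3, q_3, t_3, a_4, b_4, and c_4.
a_1 = 6; b_1 = 2; c_1 = 5; s_1 = 1; a_2 = 5.5; b_2 = 5.5; c_2 = 0.5; s_2 = 1; a_3 = 4; b_3 = 2.5; c_3 = 6; q_3 = 2.5; t_3 = 1.5; a_4 = 3; b_4 = 3; c_4 = 3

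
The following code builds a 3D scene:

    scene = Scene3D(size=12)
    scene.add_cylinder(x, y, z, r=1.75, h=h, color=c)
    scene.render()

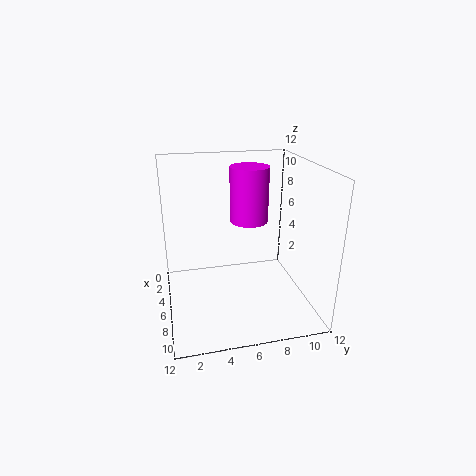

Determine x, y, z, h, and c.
x = 3
y = 7.75
z = 6.25
h = 5
c = 'magenta'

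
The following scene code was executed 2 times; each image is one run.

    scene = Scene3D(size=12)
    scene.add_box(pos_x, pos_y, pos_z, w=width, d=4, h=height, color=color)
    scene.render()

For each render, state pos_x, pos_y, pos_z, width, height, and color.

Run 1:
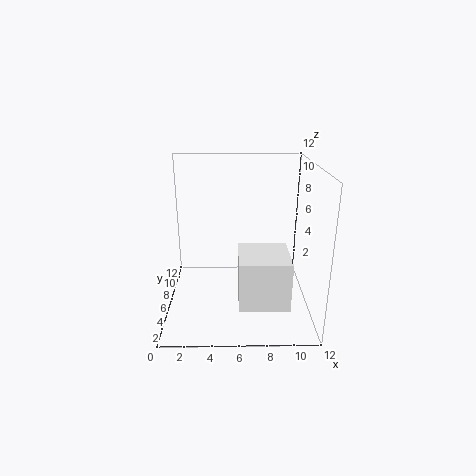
pos_x = 6
pos_y = 2
pos_z = 1.5
width = 4
height = 4
color = 'white'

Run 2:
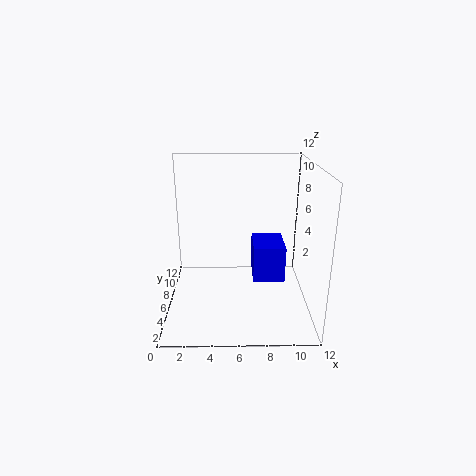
pos_x = 7.5
pos_y = 8
pos_z = 0.5
width = 3
height = 3.5
color = 'blue'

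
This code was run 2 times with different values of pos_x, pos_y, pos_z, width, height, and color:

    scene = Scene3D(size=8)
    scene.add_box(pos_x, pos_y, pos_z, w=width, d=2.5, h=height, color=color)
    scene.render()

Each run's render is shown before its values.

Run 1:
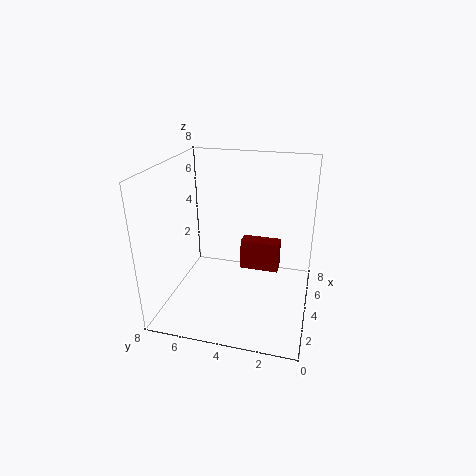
pos_x = 6.5, pos_y = 2, pos_z = 0.5, width = 1, height = 2, color = 'maroon'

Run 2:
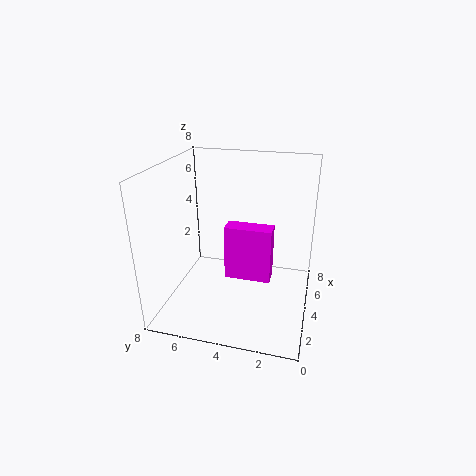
pos_x = 3, pos_y = 2, pos_z = 2, width = 1, height = 3, color = 'magenta'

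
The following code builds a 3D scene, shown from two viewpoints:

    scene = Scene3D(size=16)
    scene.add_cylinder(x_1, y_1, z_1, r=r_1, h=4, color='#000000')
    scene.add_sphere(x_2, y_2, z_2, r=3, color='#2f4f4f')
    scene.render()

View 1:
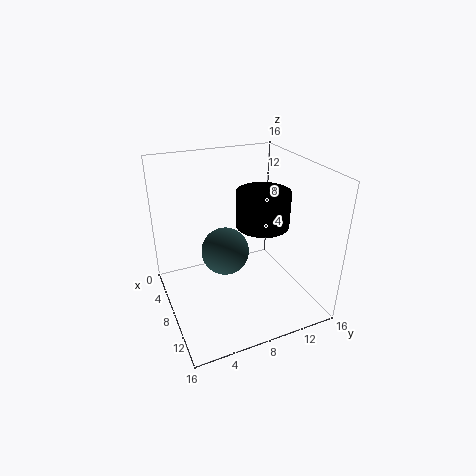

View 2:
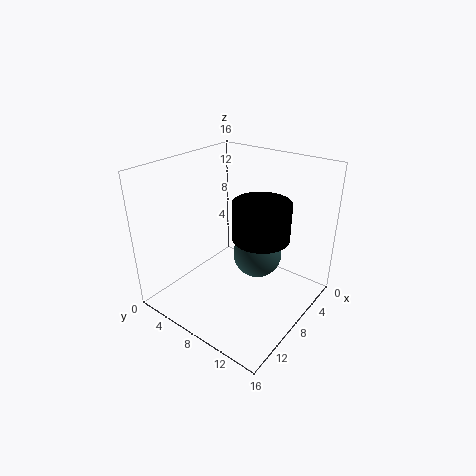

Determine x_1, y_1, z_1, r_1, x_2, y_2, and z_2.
x_1 = 8; y_1 = 11; z_1 = 9; r_1 = 3; x_2 = 4; y_2 = 8; z_2 = 4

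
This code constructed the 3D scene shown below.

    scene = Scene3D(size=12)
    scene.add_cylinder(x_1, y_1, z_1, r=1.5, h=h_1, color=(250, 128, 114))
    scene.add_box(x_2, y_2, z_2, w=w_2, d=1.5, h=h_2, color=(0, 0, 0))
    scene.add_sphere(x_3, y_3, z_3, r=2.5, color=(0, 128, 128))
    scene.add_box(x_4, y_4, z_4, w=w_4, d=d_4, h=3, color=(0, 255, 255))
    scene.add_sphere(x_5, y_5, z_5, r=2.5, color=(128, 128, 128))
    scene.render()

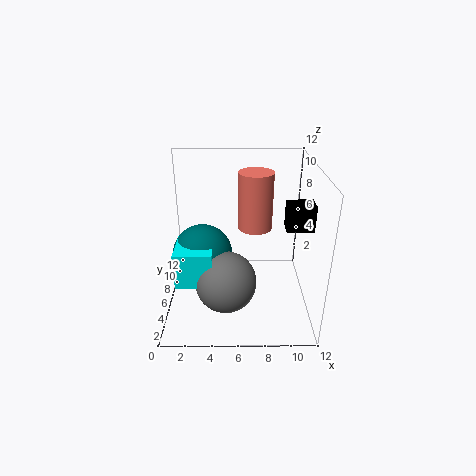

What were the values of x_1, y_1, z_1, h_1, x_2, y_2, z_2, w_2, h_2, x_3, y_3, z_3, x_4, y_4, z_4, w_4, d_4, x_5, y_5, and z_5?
x_1 = 7.5; y_1 = 8; z_1 = 6; h_1 = 5; x_2 = 9.5; y_2 = 3; z_2 = 8; w_2 = 2; h_2 = 2; x_3 = 3; y_3 = 6; z_3 = 4.5; x_4 = 1; y_4 = 3; z_4 = 3; w_4 = 3; d_4 = 3.5; x_5 = 5; y_5 = 4; z_5 = 3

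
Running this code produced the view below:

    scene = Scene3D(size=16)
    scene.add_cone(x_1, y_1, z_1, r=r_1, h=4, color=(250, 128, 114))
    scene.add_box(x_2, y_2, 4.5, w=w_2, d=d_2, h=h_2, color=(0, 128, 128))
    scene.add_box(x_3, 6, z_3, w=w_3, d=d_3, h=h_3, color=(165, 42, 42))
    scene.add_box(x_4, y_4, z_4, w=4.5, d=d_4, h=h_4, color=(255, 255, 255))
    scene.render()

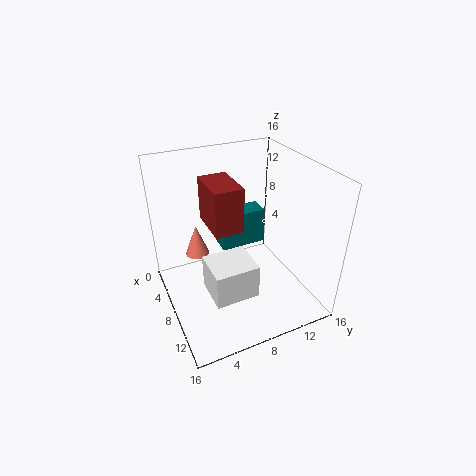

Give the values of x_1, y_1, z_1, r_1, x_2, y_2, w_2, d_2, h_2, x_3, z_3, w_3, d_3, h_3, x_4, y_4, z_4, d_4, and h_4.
x_1 = 2, y_1 = 5, z_1 = 3, r_1 = 1.5, x_2 = 2.5, y_2 = 7.5, w_2 = 2.5, d_2 = 5.5, h_2 = 4.5, x_3 = 1, z_3 = 7.5, w_3 = 5.5, d_3 = 3.5, h_3 = 5.5, x_4 = 7, y_4 = 4, z_4 = 2, d_4 = 5, h_4 = 4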